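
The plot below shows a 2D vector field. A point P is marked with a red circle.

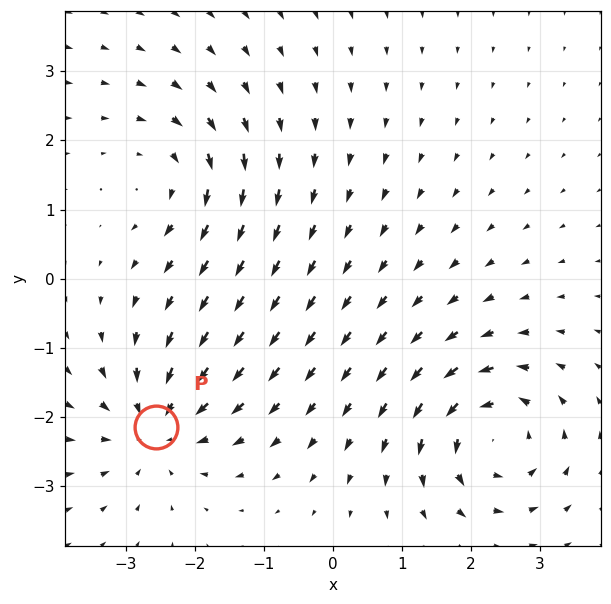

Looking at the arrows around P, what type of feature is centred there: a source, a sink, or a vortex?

sink

At P (-2.6, -2.1) the arrows converge inward. Divergence about -4, curl ≈0 — negative divergence with near-zero curl is a sink.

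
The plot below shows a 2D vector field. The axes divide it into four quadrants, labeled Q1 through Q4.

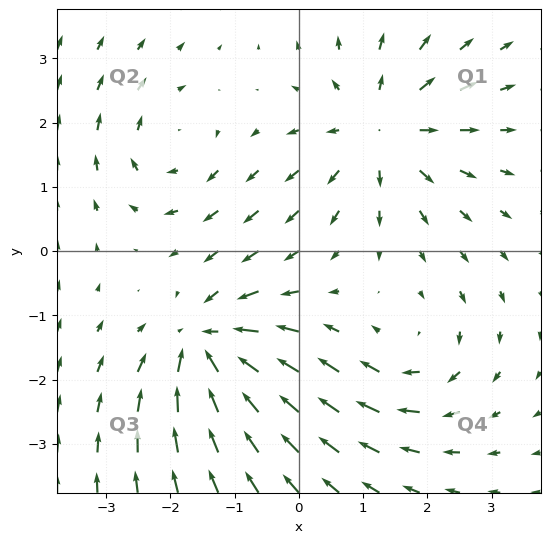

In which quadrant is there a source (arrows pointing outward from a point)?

The source sits at approximately (1.3, 1.9), which lies in quadrant Q1. The divergence there is about +5, positive as expected for a source.

Q1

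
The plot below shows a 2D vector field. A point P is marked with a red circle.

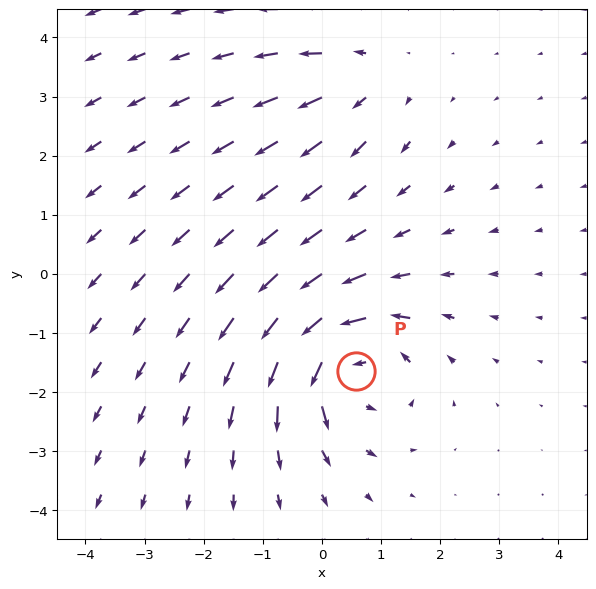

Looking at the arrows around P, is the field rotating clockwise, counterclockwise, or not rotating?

Near P at (0.6, -1.6) the arrows circulate counterclockwise. The curl (z-component) there is about +6; positive curl means counterclockwise rotation.

counterclockwise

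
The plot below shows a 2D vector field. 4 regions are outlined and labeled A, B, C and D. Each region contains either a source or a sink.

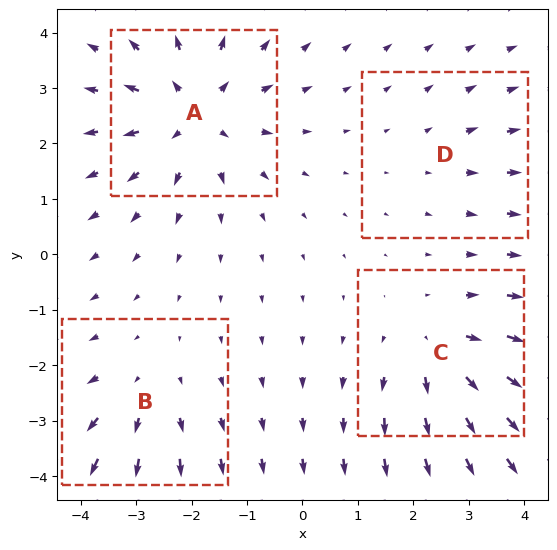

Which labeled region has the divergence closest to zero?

Divergence at each region's feature centre — A: about +6, B: about +3, C: about +4, D: about +2. Region D is closest to zero.

D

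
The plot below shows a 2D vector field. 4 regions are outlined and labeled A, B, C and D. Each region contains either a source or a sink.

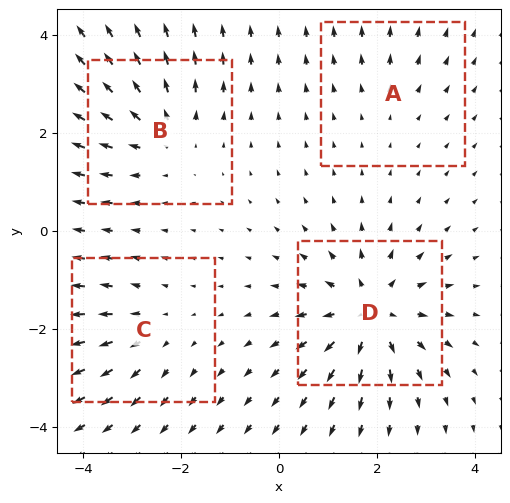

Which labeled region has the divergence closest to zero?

Divergence at each region's feature centre — A: about +2, B: about +5, C: about +3, D: about +7. Region A is closest to zero.

A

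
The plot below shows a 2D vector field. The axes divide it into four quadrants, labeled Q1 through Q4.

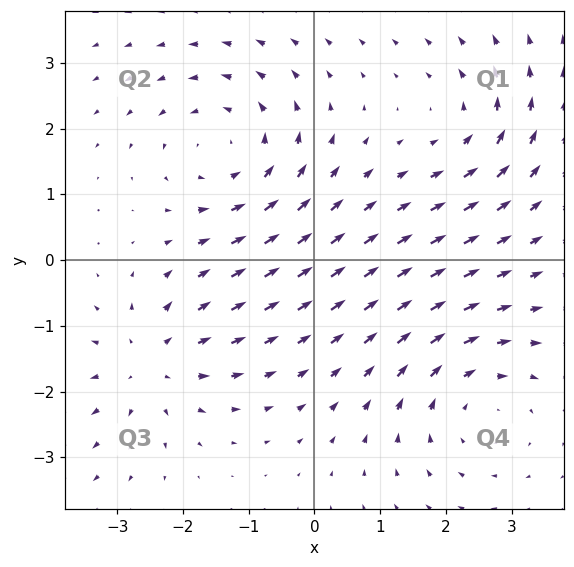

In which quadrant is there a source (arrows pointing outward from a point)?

The source sits at approximately (-2.5, -1.6), which lies in quadrant Q3. The divergence there is about +3, positive as expected for a source.

Q3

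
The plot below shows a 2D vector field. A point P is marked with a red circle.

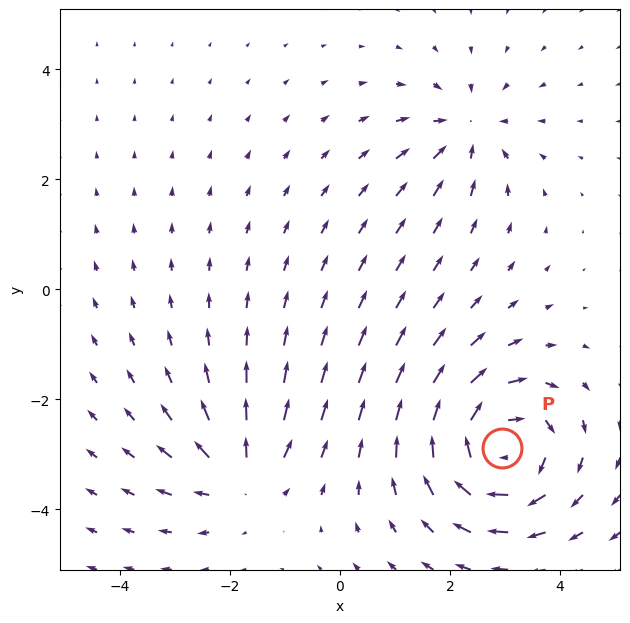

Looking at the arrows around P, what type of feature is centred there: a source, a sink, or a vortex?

At P (3.0, -2.9) the arrows circulate clockwise. Divergence ≈0, curl about -6 — near-zero divergence with nonzero curl is a vortex.

vortex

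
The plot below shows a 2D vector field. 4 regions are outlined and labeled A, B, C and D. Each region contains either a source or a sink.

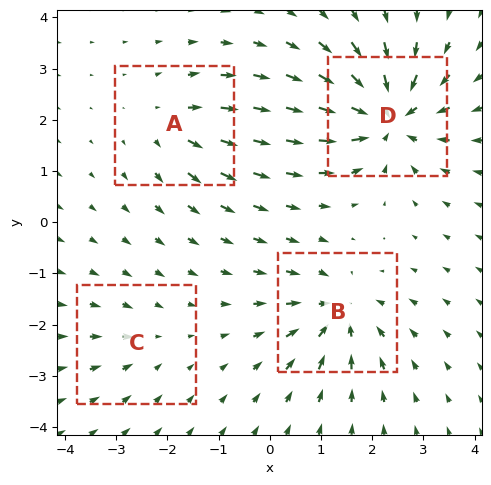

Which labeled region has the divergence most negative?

D

Divergence at each region's feature centre — A: about +4, B: about -6, C: about -2, D: about -9. Region D is most negative.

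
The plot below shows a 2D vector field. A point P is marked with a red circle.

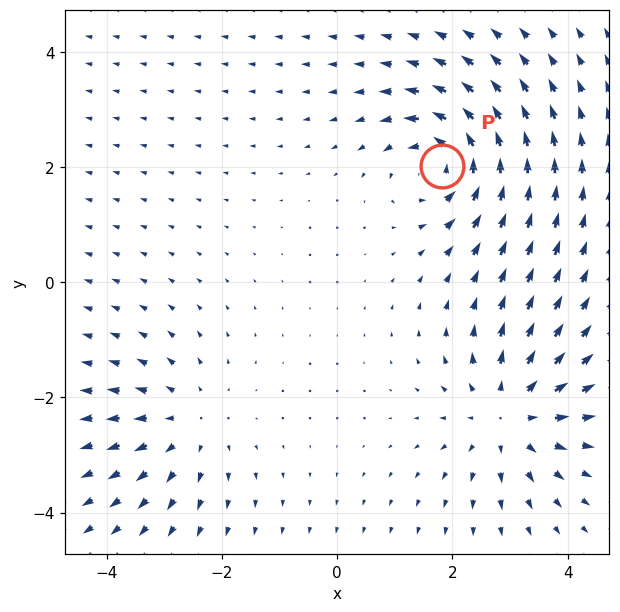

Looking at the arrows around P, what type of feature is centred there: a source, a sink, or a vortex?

vortex

At P (1.8, 2.0) the arrows circulate counterclockwise. Divergence ≈0, curl about +7 — near-zero divergence with nonzero curl is a vortex.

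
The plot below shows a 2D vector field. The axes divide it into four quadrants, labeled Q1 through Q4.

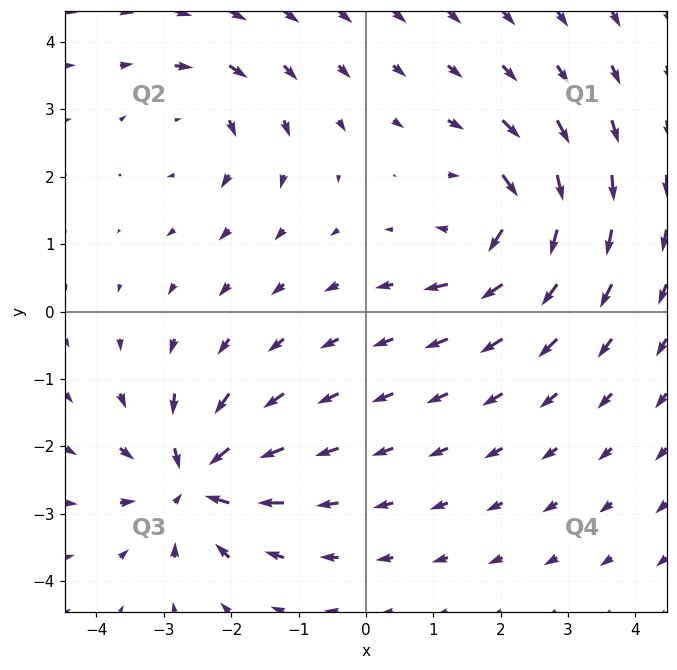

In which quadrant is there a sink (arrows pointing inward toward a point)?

The sink sits at approximately (-2.5, -2.5), which lies in quadrant Q3. The divergence there is about -6, negative as expected for a sink.

Q3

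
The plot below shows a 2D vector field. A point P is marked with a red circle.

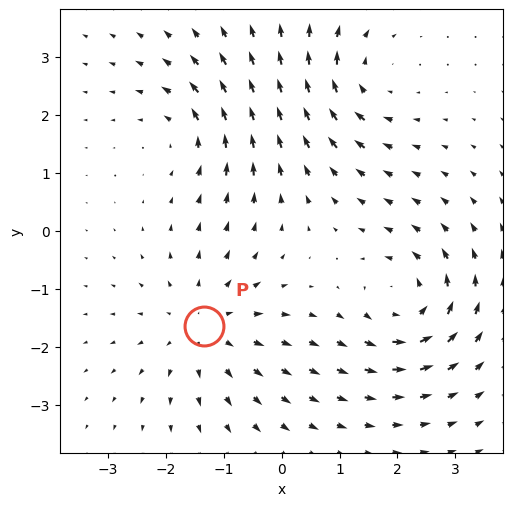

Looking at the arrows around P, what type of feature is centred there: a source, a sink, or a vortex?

At P (-1.3, -1.6) the arrows spread outward. Divergence about +4, curl ≈0 — positive divergence with near-zero curl is a source.

source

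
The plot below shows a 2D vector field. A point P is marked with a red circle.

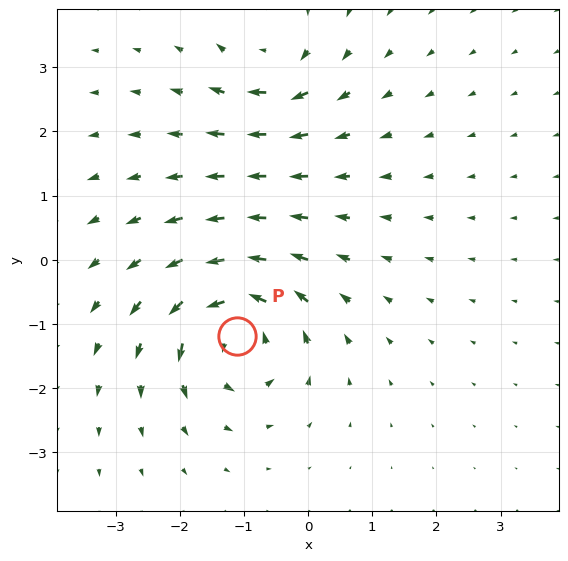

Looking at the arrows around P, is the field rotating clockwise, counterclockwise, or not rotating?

Near P at (-1.1, -1.2) the arrows circulate counterclockwise. The curl (z-component) there is about +7; positive curl means counterclockwise rotation.

counterclockwise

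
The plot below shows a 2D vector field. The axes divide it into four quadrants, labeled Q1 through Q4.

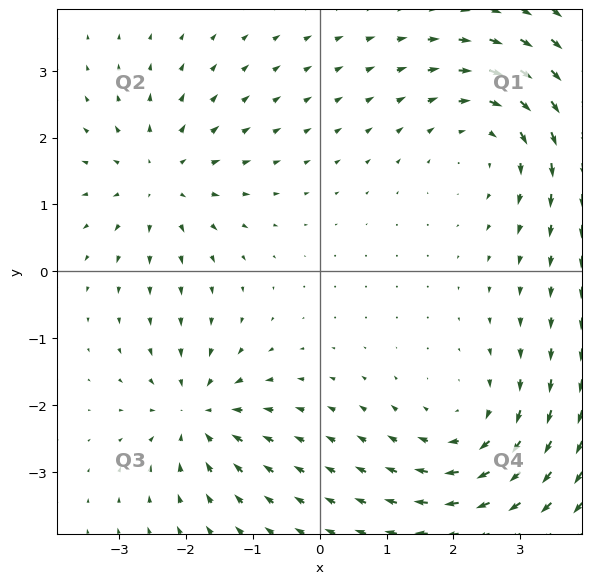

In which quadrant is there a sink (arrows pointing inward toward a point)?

Q3

The sink sits at approximately (-1.8, -2.1), which lies in quadrant Q3. The divergence there is about -5, negative as expected for a sink.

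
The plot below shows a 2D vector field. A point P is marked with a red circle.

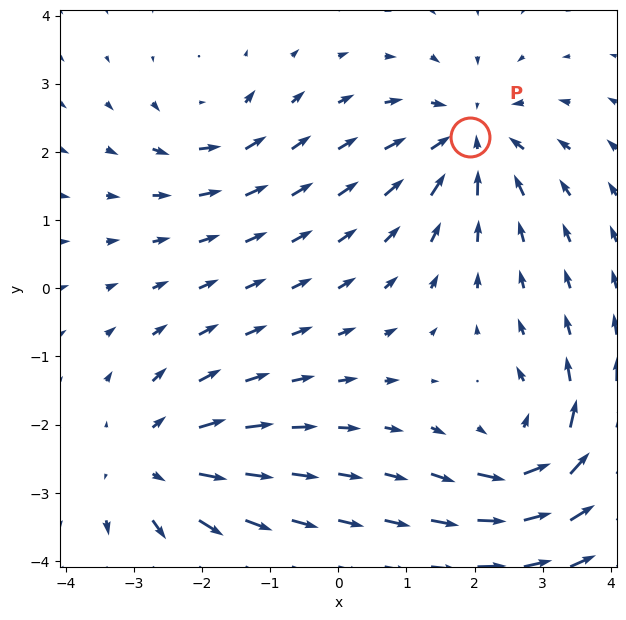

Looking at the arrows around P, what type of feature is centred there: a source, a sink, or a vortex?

At P (1.9, 2.2) the arrows converge inward. Divergence about -5, curl ≈0 — negative divergence with near-zero curl is a sink.

sink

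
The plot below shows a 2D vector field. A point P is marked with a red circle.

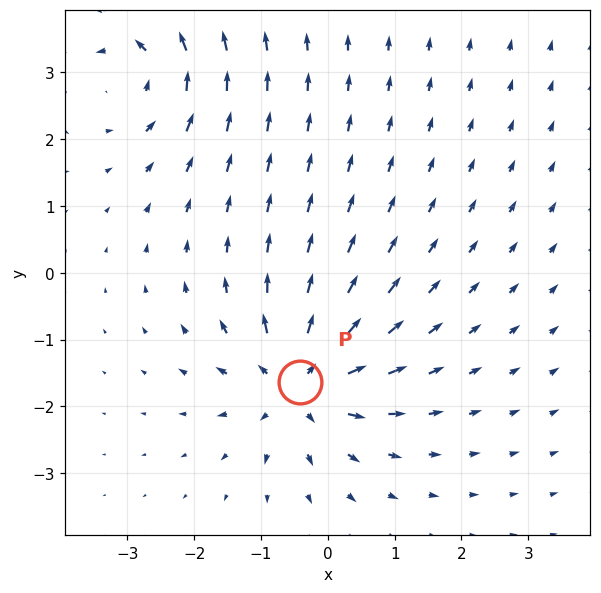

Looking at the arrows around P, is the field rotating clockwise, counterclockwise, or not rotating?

not rotating

Near P at (-0.4, -1.6) the arrows show no circulation. The curl there is ≈0.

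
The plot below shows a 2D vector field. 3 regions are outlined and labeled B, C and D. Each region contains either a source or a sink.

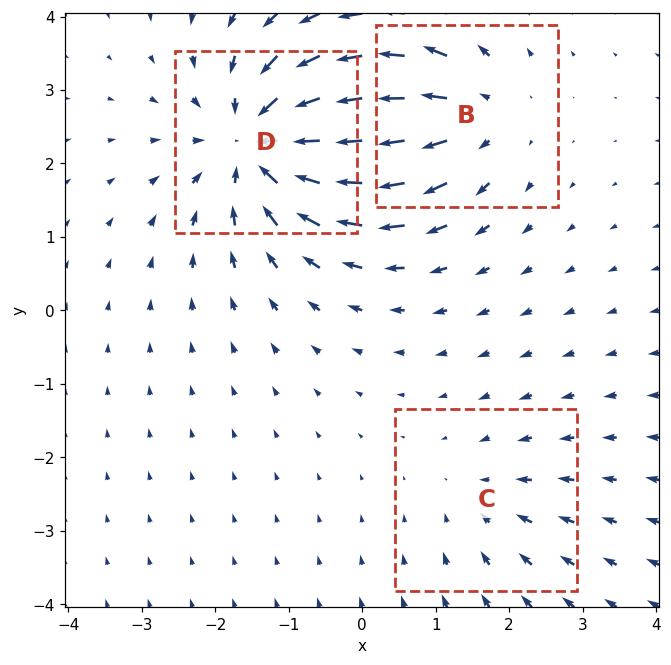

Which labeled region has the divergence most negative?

D

Divergence at each region's feature centre — B: about +3, C: about -2, D: about -5. Region D is most negative.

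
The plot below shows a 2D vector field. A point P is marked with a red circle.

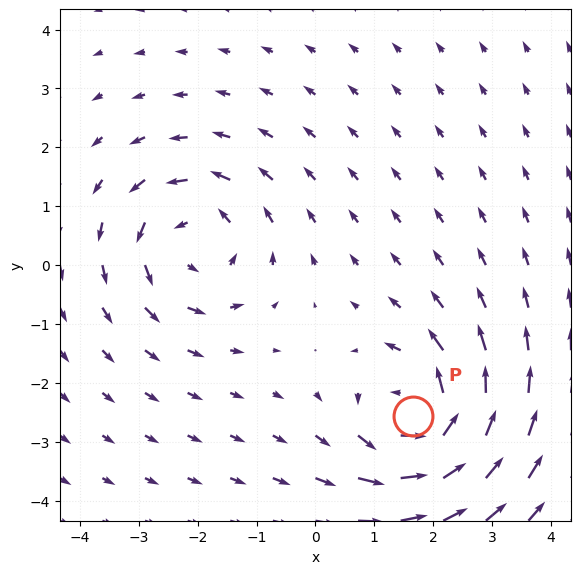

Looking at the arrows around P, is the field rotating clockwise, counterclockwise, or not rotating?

counterclockwise

Near P at (1.7, -2.6) the arrows circulate counterclockwise. The curl (z-component) there is about +6; positive curl means counterclockwise rotation.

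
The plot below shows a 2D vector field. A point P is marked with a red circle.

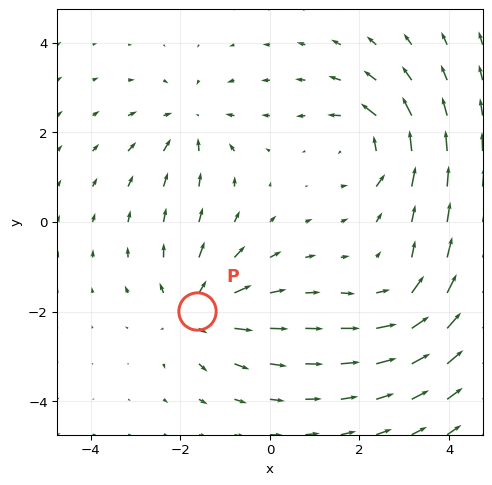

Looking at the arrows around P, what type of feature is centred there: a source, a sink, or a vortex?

At P (-1.6, -2.0) the arrows spread outward. Divergence about +3, curl ≈0 — positive divergence with near-zero curl is a source.

source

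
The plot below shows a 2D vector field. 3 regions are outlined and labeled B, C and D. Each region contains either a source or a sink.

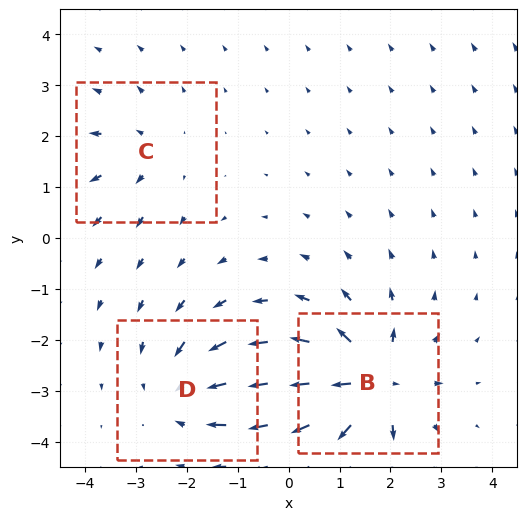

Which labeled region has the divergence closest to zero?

C

Divergence at each region's feature centre — B: about +6, C: about +2, D: about -4. Region C is closest to zero.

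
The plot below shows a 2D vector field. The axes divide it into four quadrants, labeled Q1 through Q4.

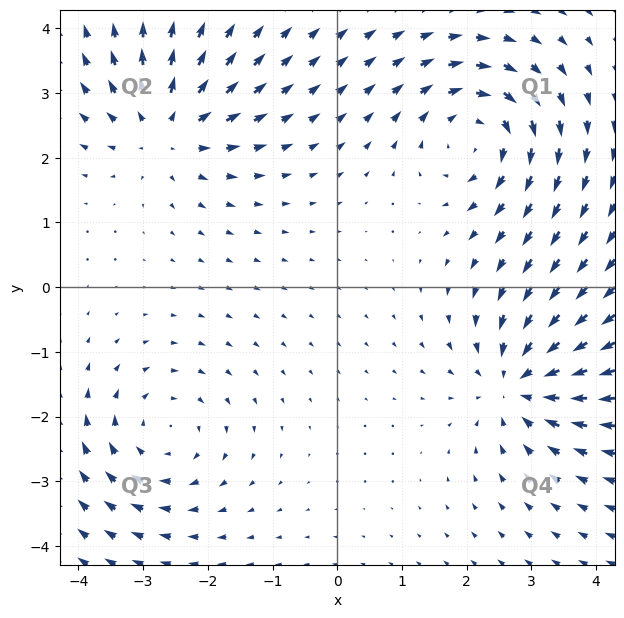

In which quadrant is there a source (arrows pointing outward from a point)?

Q2

The source sits at approximately (-2.6, 2.4), which lies in quadrant Q2. The divergence there is about +4, positive as expected for a source.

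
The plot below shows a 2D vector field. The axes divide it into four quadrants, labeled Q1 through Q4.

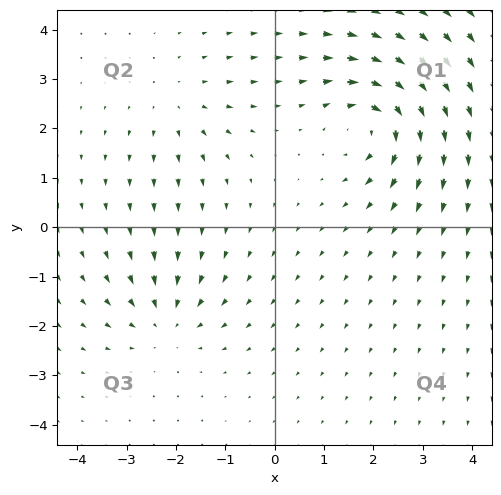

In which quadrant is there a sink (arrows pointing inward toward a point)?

Q3

The sink sits at approximately (-2.2, -1.9), which lies in quadrant Q3. The divergence there is about -3, negative as expected for a sink.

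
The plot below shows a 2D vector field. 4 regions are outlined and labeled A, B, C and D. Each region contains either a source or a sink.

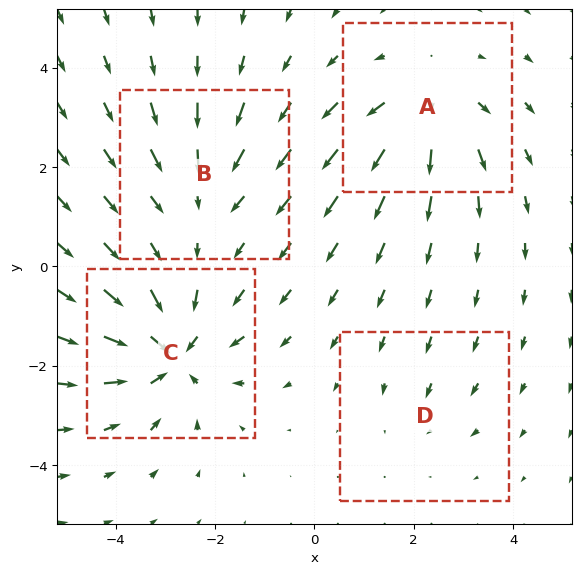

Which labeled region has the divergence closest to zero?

D

Divergence at each region's feature centre — A: about +5, B: about -3, C: about -6, D: about -2. Region D is closest to zero.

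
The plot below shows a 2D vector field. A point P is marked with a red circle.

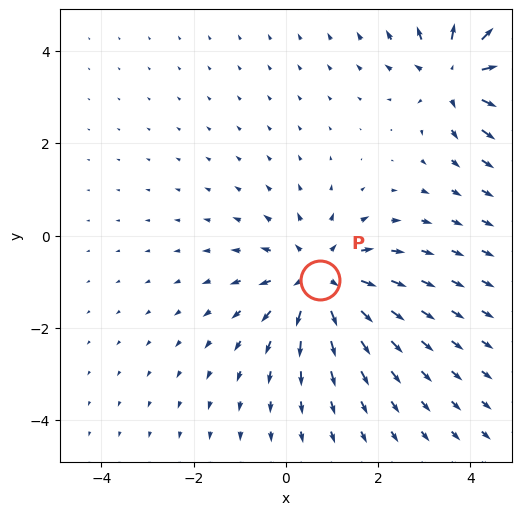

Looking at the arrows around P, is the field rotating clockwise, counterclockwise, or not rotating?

Near P at (0.7, -1.0) the arrows show no circulation. The curl there is ≈0.

not rotating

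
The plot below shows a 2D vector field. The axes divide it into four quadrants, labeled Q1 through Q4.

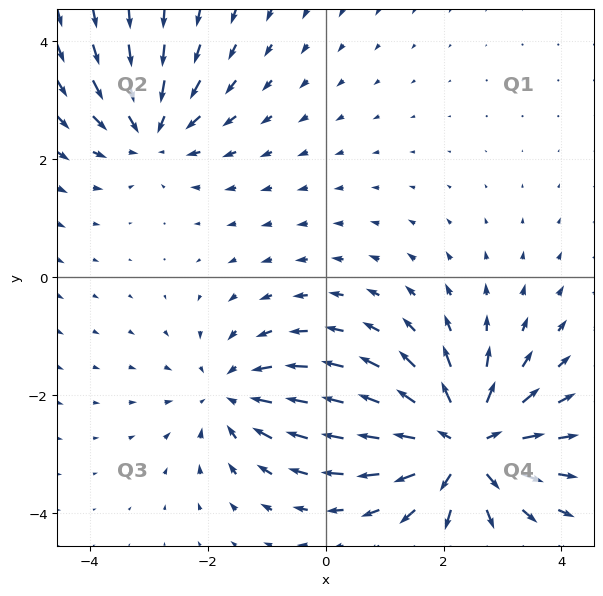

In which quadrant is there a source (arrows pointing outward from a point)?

The source sits at approximately (2.3, -2.8), which lies in quadrant Q4. The divergence there is about +6, positive as expected for a source.

Q4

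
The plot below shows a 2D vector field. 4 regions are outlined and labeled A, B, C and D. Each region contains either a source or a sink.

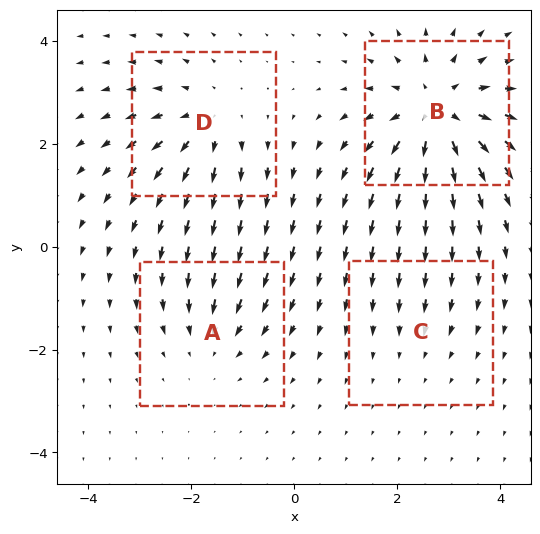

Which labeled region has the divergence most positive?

B

Divergence at each region's feature centre — A: about -3, B: about +7, C: about -2, D: about +4. Region B is most positive.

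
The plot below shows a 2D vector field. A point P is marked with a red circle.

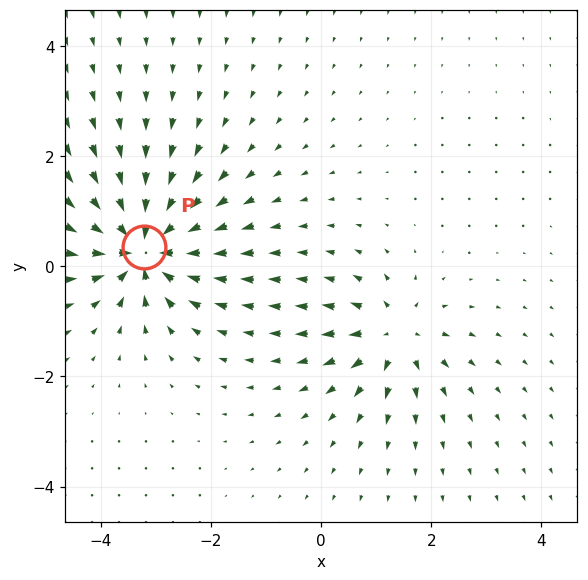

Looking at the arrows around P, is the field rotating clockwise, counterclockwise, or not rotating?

not rotating

Near P at (-3.2, 0.3) the arrows show no circulation. The curl there is ≈0.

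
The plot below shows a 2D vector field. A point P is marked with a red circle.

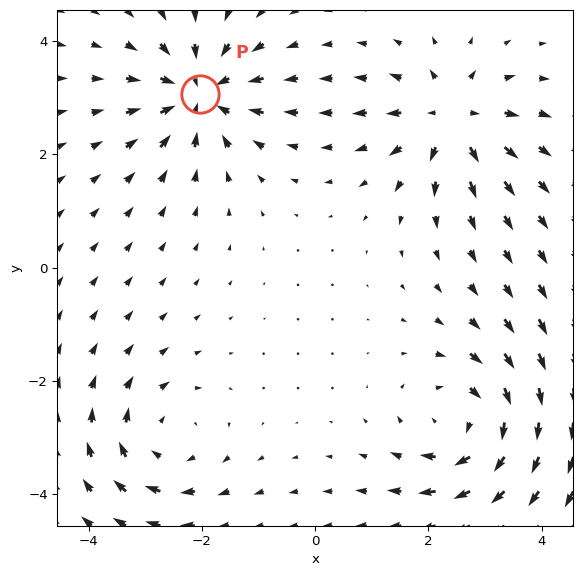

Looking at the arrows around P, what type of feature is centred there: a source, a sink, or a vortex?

At P (-2.0, 3.1) the arrows converge inward. Divergence about -5, curl ≈0 — negative divergence with near-zero curl is a sink.

sink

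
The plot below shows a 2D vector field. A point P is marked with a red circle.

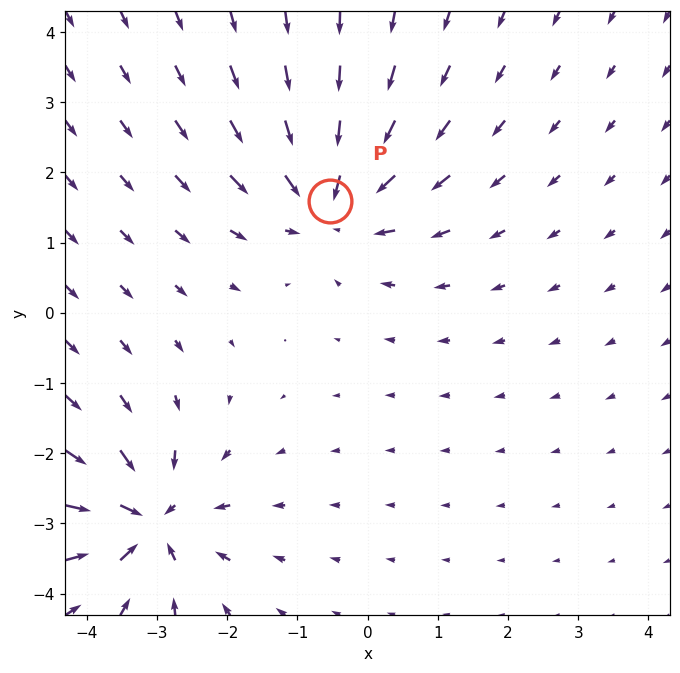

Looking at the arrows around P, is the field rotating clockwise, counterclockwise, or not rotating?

not rotating

Near P at (-0.5, 1.6) the arrows show no circulation. The curl there is ≈0.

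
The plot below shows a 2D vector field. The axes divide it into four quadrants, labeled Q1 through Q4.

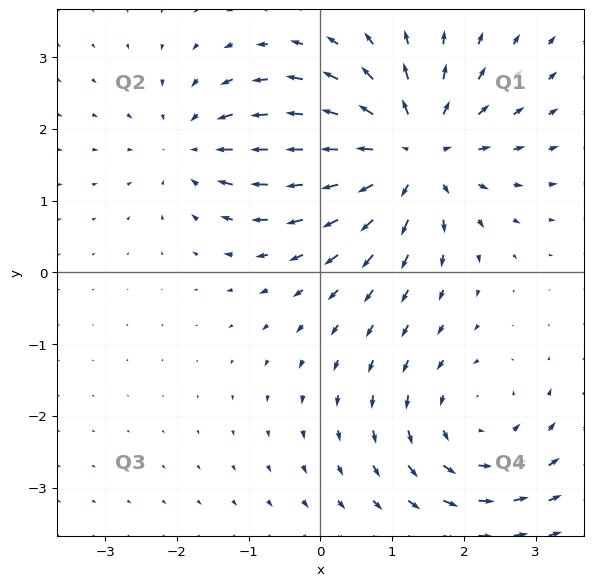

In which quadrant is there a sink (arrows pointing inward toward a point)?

The sink sits at approximately (-1.7, 1.8), which lies in quadrant Q2. The divergence there is about -3, negative as expected for a sink.

Q2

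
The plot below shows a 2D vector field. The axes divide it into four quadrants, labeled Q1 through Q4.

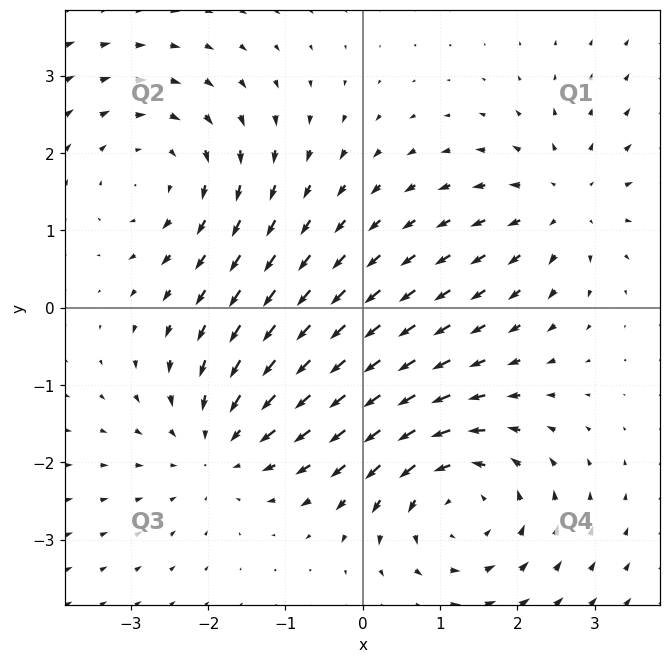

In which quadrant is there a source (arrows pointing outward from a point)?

Q1

The source sits at approximately (2.6, 1.3), which lies in quadrant Q1. The divergence there is about +3, positive as expected for a source.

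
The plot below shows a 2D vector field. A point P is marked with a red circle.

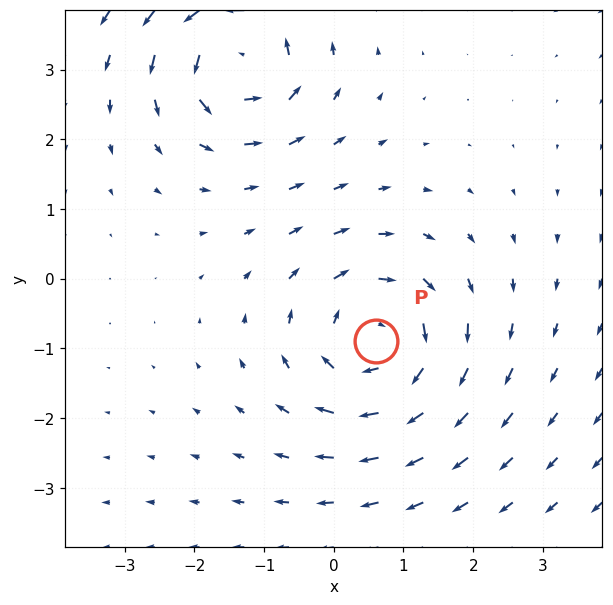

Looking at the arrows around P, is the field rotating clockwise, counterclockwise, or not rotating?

clockwise

Near P at (0.6, -0.9) the arrows circulate clockwise. The curl (z-component) there is about -5; negative curl means clockwise rotation.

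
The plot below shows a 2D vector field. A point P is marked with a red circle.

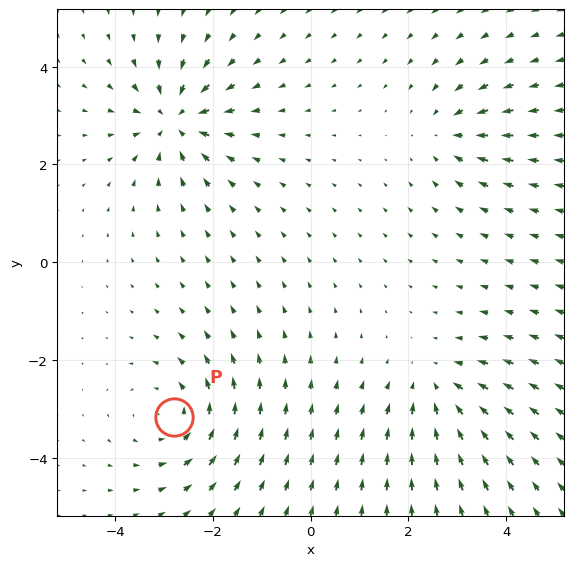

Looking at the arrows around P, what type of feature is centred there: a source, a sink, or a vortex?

vortex

At P (-2.8, -3.2) the arrows circulate counterclockwise. Divergence ≈0, curl about +4 — near-zero divergence with nonzero curl is a vortex.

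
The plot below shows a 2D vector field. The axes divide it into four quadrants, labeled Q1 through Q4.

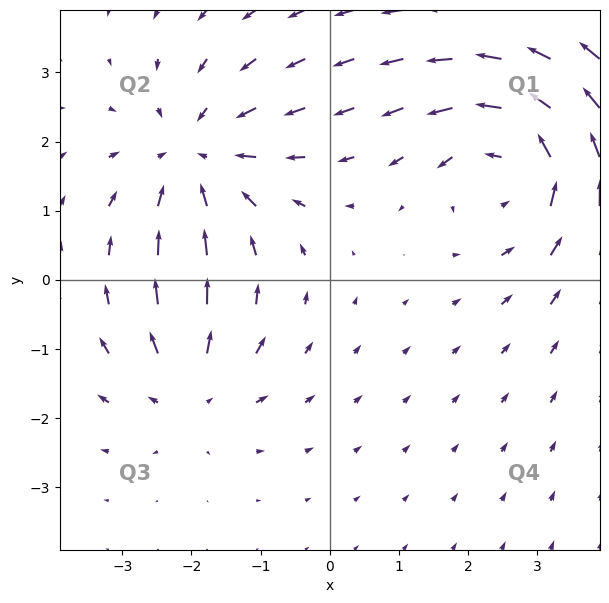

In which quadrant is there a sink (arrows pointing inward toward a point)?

The sink sits at approximately (-1.9, 1.8), which lies in quadrant Q2. The divergence there is about -4, negative as expected for a sink.

Q2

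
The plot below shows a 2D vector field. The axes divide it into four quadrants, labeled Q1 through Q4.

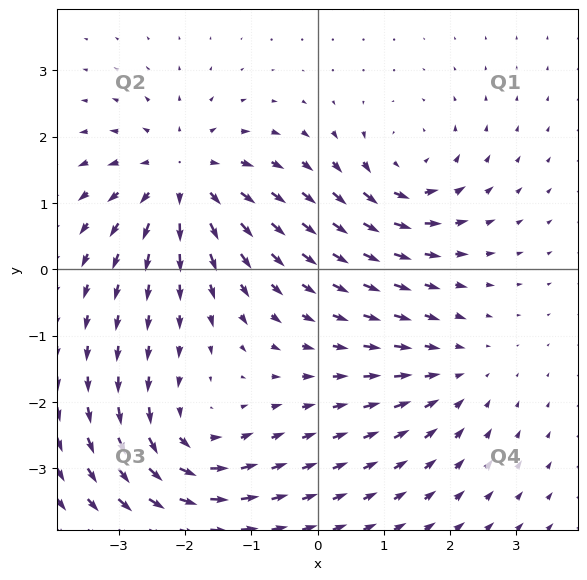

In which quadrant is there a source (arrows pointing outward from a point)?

The source sits at approximately (-2.0, 1.4), which lies in quadrant Q2. The divergence there is about +5, positive as expected for a source.

Q2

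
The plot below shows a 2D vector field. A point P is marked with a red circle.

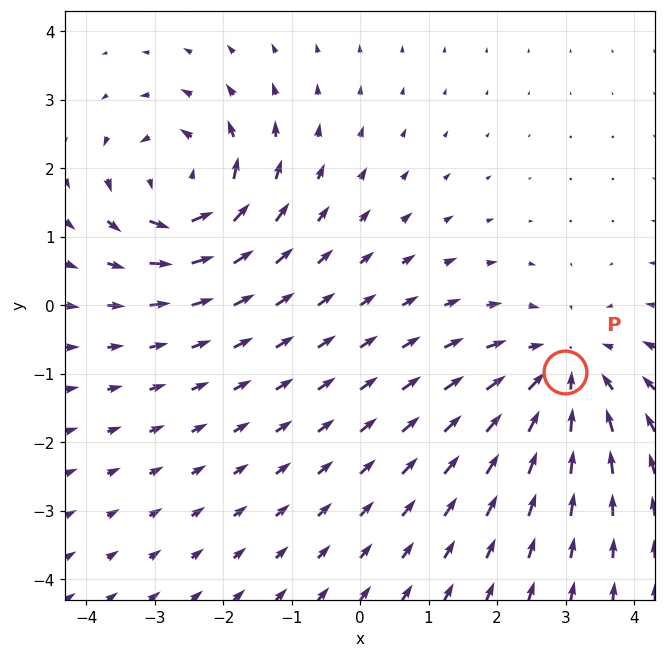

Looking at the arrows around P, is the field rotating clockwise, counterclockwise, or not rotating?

not rotating

Near P at (3.0, -1.0) the arrows show no circulation. The curl there is ≈0.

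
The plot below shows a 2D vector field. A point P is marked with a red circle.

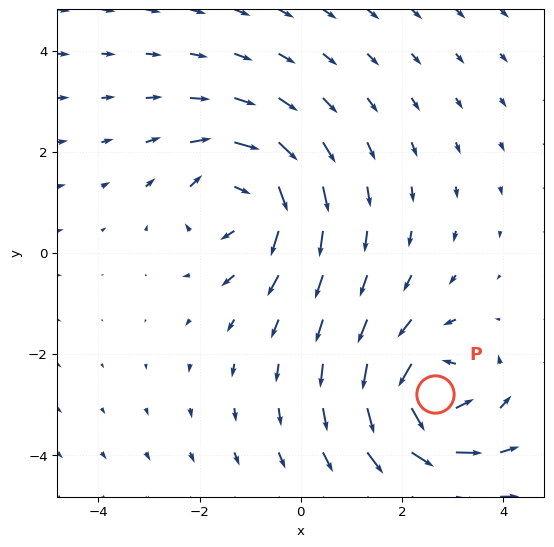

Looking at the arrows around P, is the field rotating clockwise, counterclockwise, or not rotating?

Near P at (2.7, -2.8) the arrows circulate counterclockwise. The curl (z-component) there is about +5; positive curl means counterclockwise rotation.

counterclockwise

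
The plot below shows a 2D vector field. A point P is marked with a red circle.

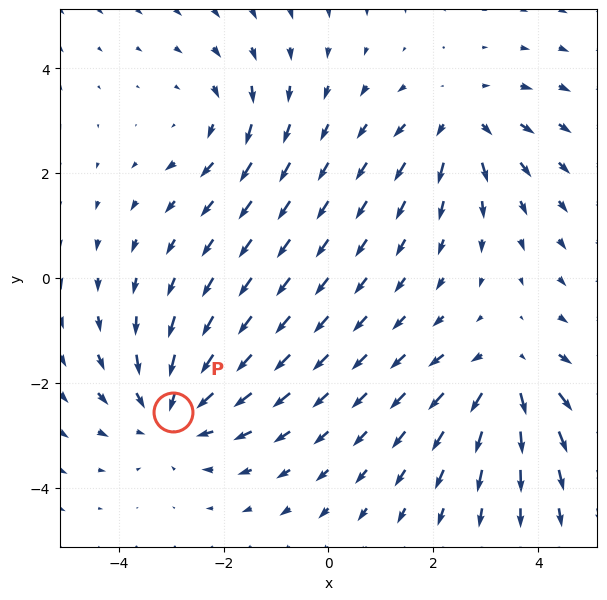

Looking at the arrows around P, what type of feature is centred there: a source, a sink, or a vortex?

sink

At P (-3.0, -2.6) the arrows converge inward. Divergence about -3, curl ≈0 — negative divergence with near-zero curl is a sink.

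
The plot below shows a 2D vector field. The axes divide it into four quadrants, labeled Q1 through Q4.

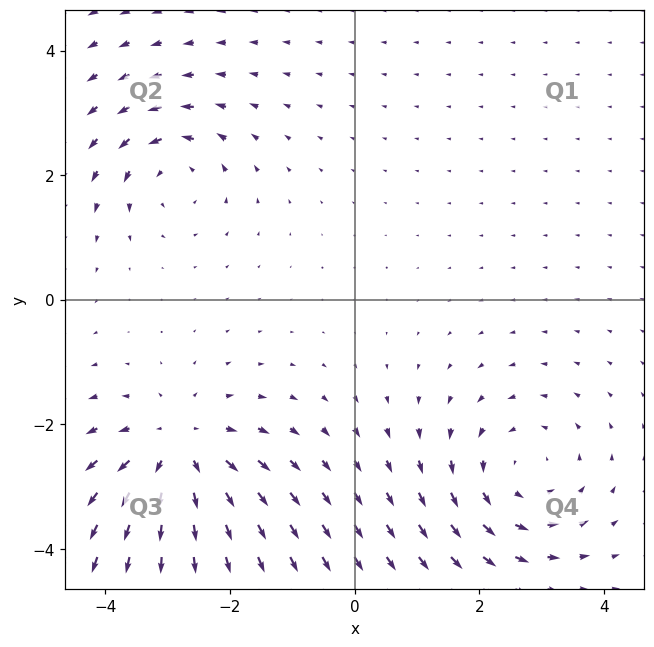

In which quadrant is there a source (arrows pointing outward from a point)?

Q3

The source sits at approximately (-2.8, -2.4), which lies in quadrant Q3. The divergence there is about +5, positive as expected for a source.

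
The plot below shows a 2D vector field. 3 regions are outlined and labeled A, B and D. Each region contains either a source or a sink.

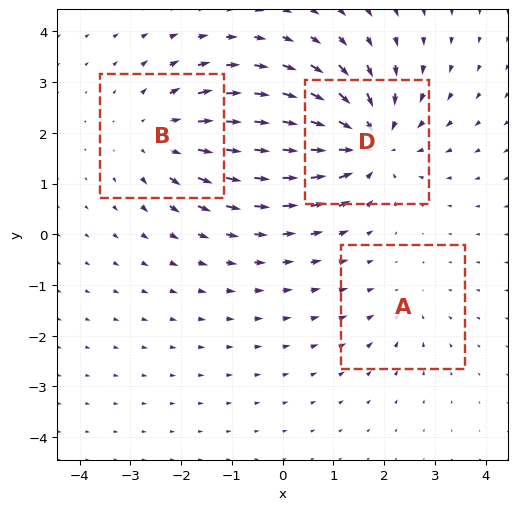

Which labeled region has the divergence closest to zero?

Divergence at each region's feature centre — A: about -2, B: about +3, D: about -5. Region A is closest to zero.

A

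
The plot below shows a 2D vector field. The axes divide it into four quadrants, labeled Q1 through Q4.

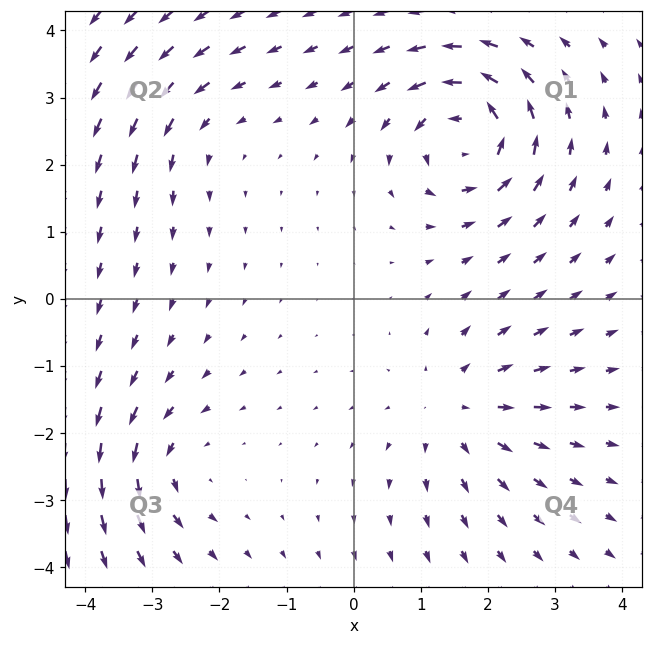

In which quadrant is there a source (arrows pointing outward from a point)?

Q4

The source sits at approximately (1.5, -1.6), which lies in quadrant Q4. The divergence there is about +4, positive as expected for a source.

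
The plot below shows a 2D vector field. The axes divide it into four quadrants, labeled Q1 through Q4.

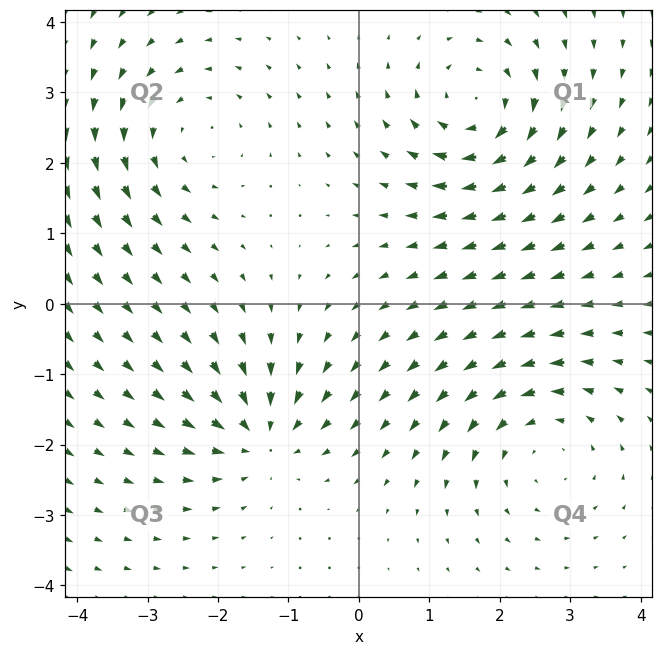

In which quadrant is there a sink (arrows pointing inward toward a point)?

Q3

The sink sits at approximately (-1.4, -1.9), which lies in quadrant Q3. The divergence there is about -4, negative as expected for a sink.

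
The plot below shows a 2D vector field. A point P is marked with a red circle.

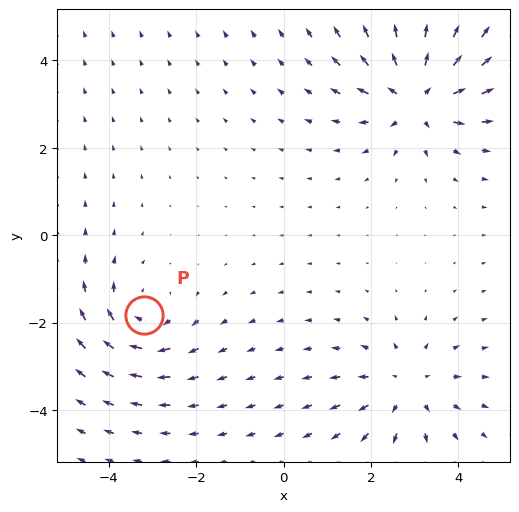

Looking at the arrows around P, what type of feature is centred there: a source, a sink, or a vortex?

At P (-3.2, -1.8) the arrows circulate clockwise. Divergence ≈0, curl about -4 — near-zero divergence with nonzero curl is a vortex.

vortex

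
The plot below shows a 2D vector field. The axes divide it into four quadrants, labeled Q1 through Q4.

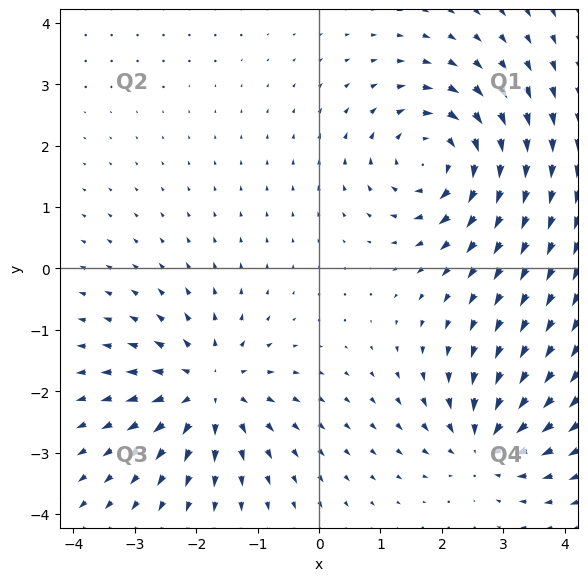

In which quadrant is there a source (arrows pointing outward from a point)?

The source sits at approximately (-1.8, -2.0), which lies in quadrant Q3. The divergence there is about +5, positive as expected for a source.

Q3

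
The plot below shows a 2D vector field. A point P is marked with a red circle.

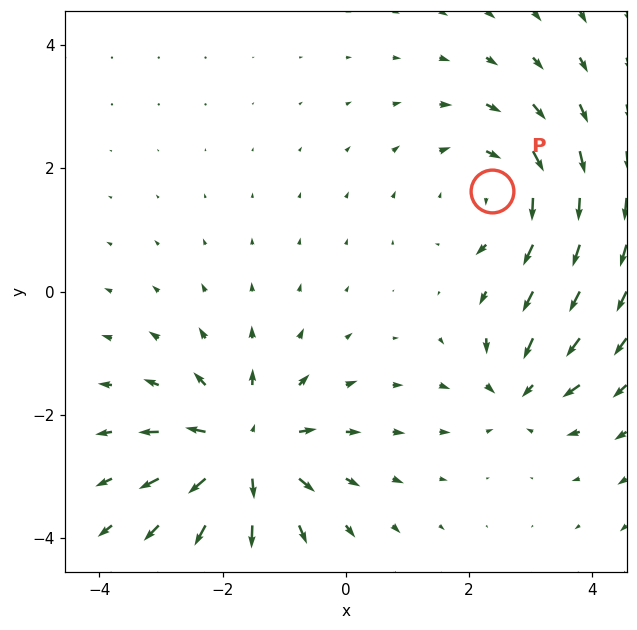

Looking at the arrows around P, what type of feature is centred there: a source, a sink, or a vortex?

At P (2.4, 1.6) the arrows circulate clockwise. Divergence ≈0, curl about -3 — near-zero divergence with nonzero curl is a vortex.

vortex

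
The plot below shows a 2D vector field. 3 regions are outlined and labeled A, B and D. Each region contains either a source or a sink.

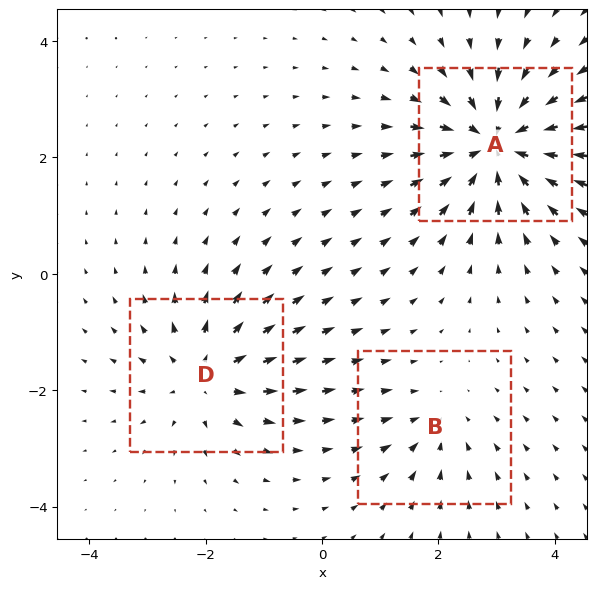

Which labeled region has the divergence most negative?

Divergence at each region's feature centre — A: about -5, B: about -2, D: about +4. Region A is most negative.

A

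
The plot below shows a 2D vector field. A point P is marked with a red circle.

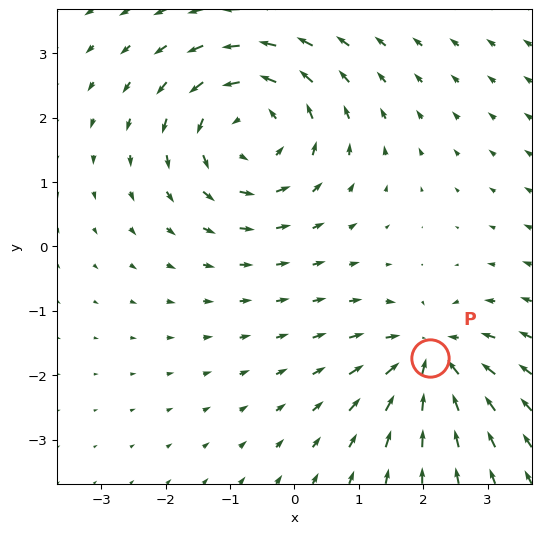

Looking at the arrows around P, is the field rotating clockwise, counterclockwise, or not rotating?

Near P at (2.1, -1.7) the arrows show no circulation. The curl there is ≈0.

not rotating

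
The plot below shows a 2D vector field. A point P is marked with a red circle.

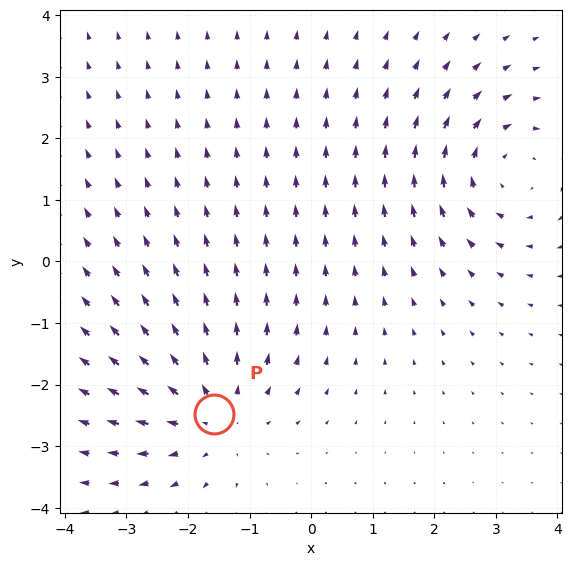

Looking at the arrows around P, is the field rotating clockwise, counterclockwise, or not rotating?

not rotating

Near P at (-1.6, -2.5) the arrows show no circulation. The curl there is ≈0.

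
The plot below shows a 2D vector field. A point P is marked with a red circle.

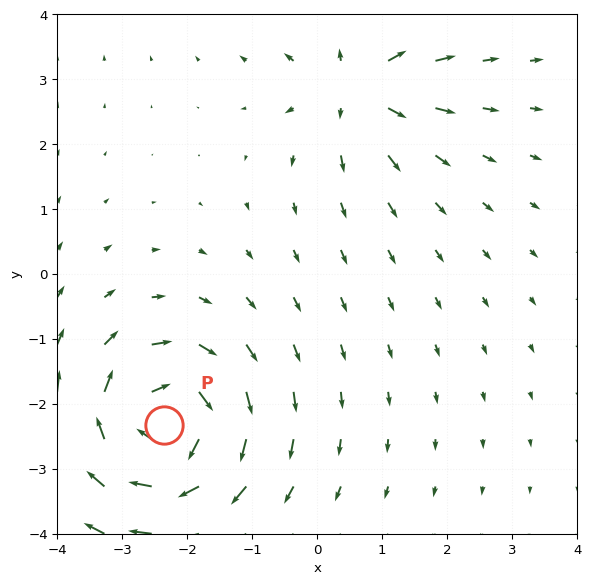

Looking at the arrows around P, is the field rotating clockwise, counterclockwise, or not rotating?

Near P at (-2.4, -2.3) the arrows circulate clockwise. The curl (z-component) there is about -6; negative curl means clockwise rotation.

clockwise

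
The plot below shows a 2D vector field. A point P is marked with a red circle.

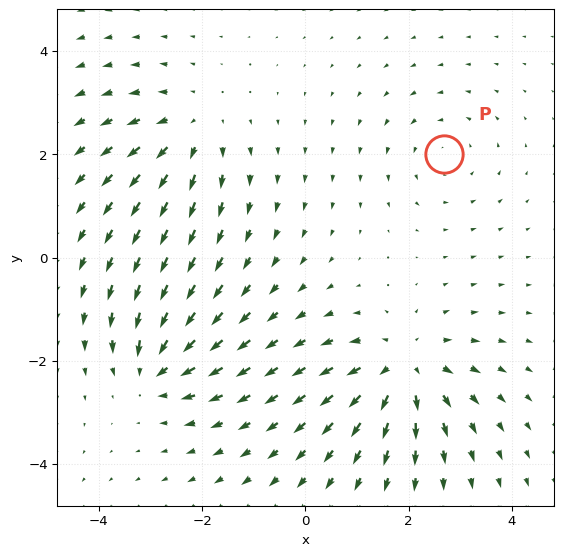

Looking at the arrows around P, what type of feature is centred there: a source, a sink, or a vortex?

vortex

At P (2.7, 2.0) the arrows circulate counterclockwise. Divergence ≈0, curl about +3 — near-zero divergence with nonzero curl is a vortex.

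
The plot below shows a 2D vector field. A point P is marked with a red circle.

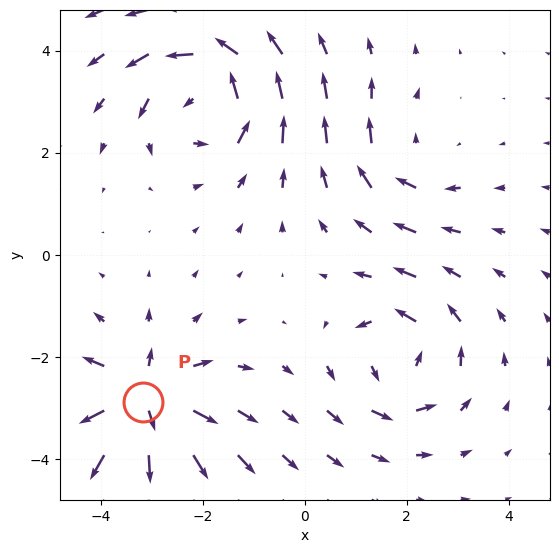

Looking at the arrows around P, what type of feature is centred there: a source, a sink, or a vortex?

At P (-3.2, -2.9) the arrows spread outward. Divergence about +7, curl ≈0 — positive divergence with near-zero curl is a source.

source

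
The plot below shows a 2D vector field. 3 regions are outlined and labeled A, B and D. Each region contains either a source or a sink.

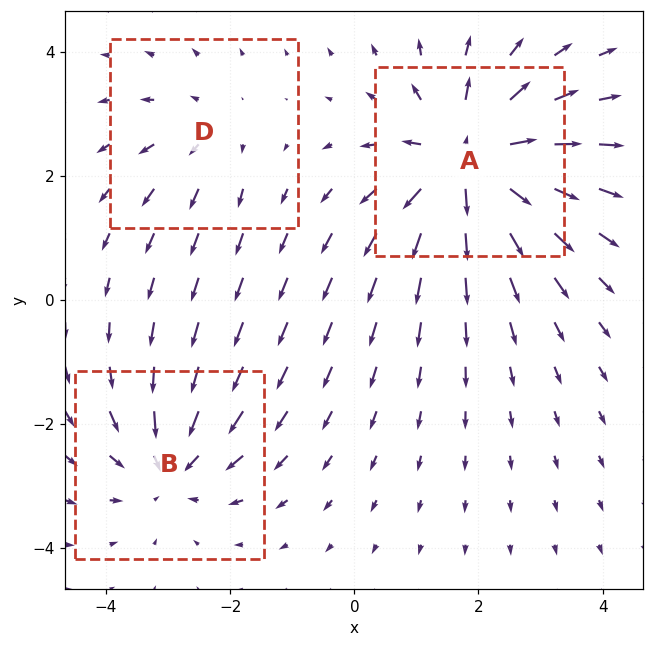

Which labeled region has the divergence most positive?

Divergence at each region's feature centre — A: about +5, B: about -3, D: about +2. Region A is most positive.

A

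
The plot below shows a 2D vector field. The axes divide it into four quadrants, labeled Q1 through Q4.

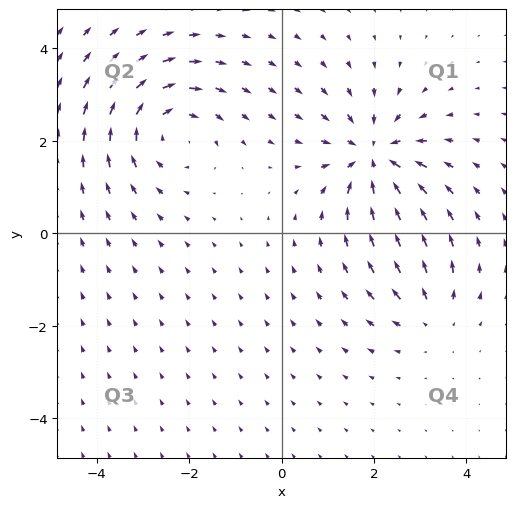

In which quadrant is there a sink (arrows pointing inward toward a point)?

Q1

The sink sits at approximately (2.0, 1.7), which lies in quadrant Q1. The divergence there is about -5, negative as expected for a sink.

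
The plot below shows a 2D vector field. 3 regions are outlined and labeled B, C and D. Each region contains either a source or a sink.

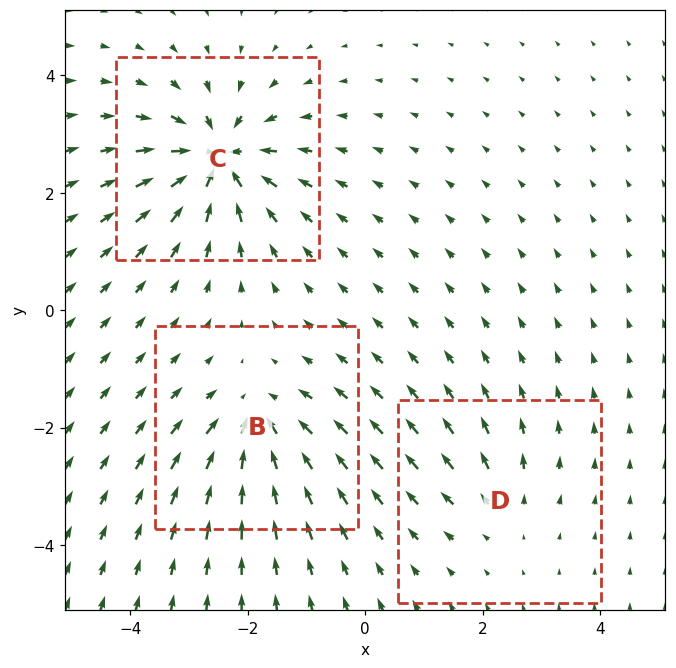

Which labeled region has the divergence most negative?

C

Divergence at each region's feature centre — B: about -4, C: about -7, D: about +2. Region C is most negative.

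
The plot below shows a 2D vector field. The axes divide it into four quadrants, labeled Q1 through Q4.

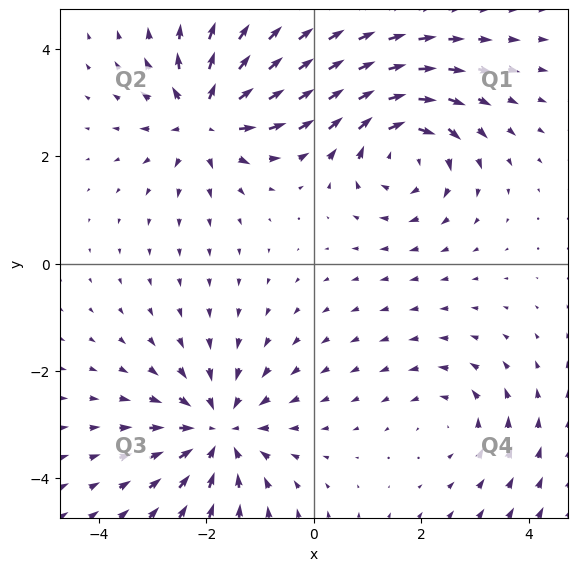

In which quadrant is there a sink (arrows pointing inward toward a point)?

Q3

The sink sits at approximately (-1.8, -3.1), which lies in quadrant Q3. The divergence there is about -5, negative as expected for a sink.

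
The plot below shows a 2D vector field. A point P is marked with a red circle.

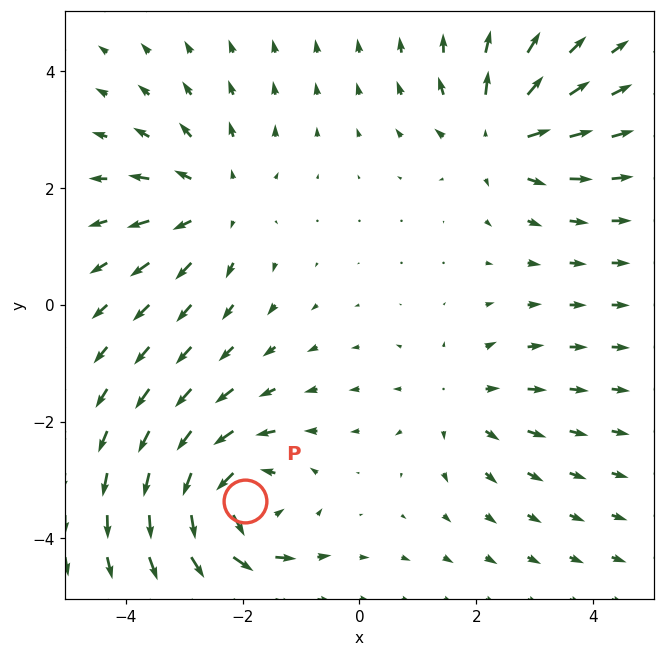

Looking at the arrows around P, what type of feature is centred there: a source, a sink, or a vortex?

vortex

At P (-2.0, -3.4) the arrows circulate counterclockwise. Divergence ≈0, curl about +6 — near-zero divergence with nonzero curl is a vortex.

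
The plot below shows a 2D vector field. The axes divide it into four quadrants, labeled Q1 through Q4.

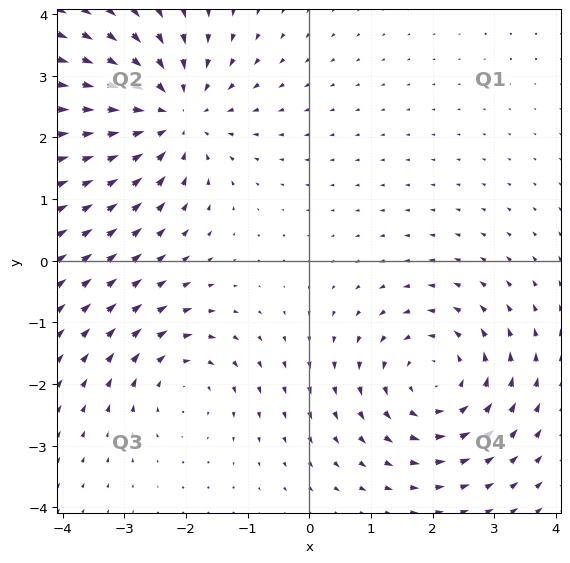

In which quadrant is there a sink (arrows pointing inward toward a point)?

Q2

The sink sits at approximately (-2.2, 2.4), which lies in quadrant Q2. The divergence there is about -4, negative as expected for a sink.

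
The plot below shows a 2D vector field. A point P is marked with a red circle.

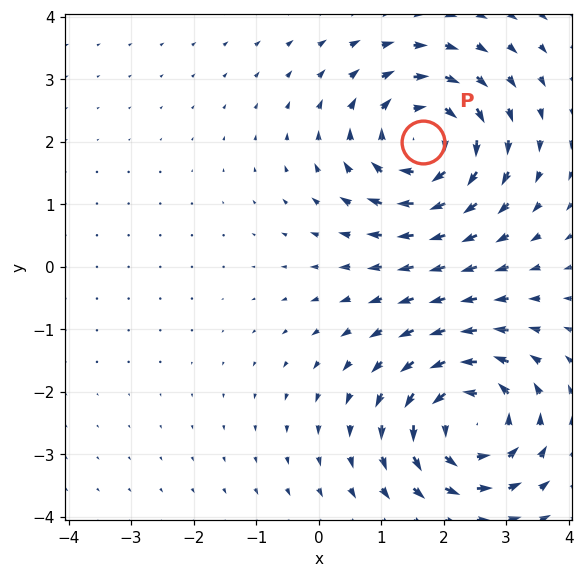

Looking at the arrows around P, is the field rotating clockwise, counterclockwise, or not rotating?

Near P at (1.7, 2.0) the arrows circulate clockwise. The curl (z-component) there is about -5; negative curl means clockwise rotation.

clockwise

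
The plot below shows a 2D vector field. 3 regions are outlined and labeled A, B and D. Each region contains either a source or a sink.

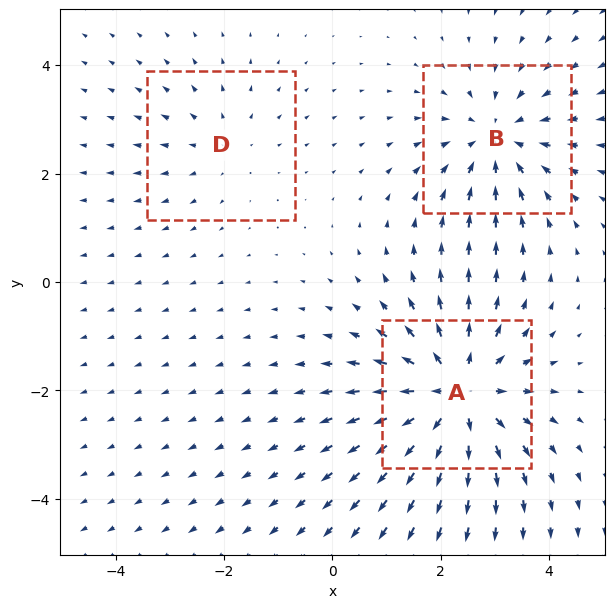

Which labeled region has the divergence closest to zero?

D

Divergence at each region's feature centre — A: about +4, B: about -3, D: about +2. Region D is closest to zero.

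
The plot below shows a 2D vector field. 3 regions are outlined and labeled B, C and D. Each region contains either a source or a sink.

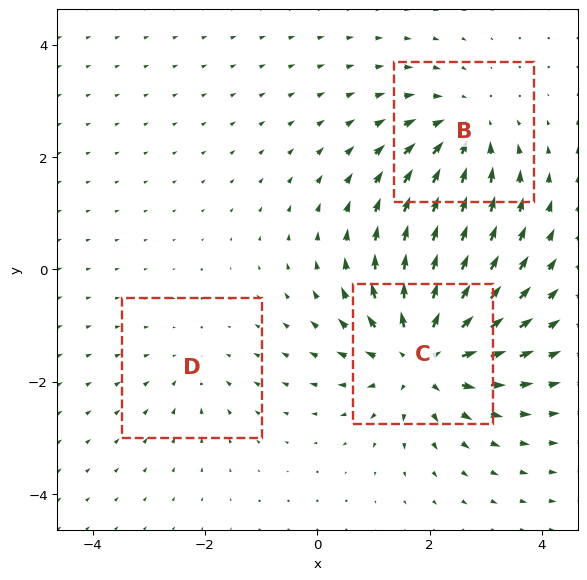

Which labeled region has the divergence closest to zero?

D

Divergence at each region's feature centre — B: about -3, C: about +5, D: about -2. Region D is closest to zero.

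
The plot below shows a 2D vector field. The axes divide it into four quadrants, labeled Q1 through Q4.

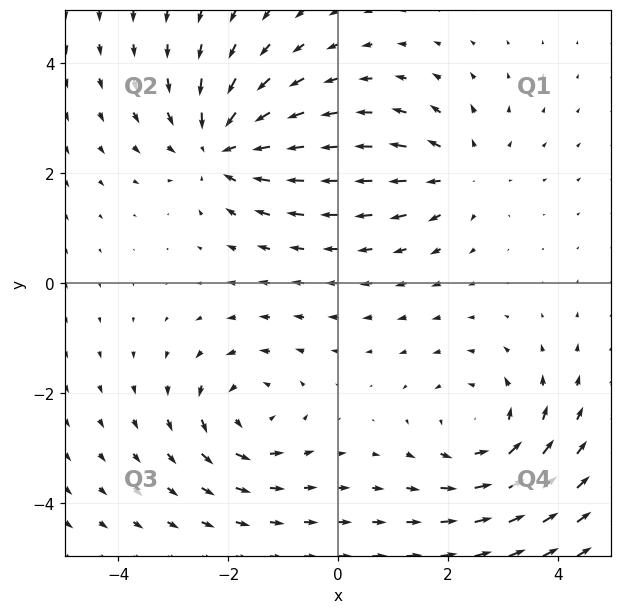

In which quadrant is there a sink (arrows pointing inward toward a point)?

Q2

The sink sits at approximately (-2.1, 2.5), which lies in quadrant Q2. The divergence there is about -5, negative as expected for a sink.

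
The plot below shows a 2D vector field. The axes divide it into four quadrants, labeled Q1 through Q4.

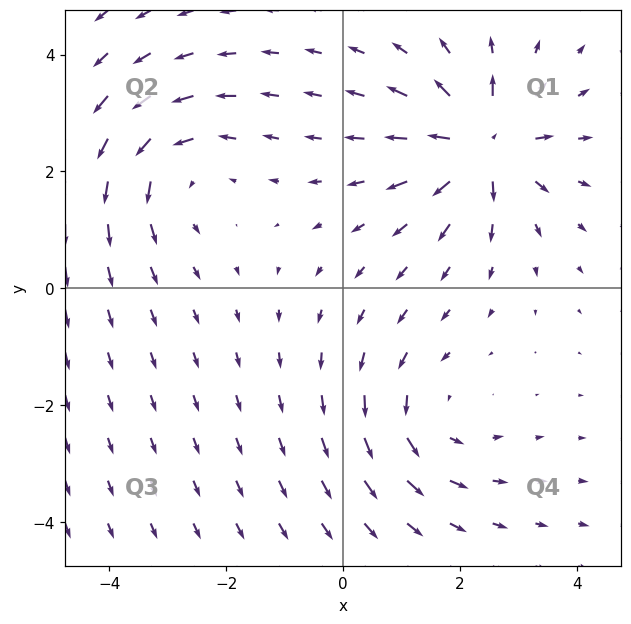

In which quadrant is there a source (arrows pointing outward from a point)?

The source sits at approximately (2.4, 2.5), which lies in quadrant Q1. The divergence there is about +7, positive as expected for a source.

Q1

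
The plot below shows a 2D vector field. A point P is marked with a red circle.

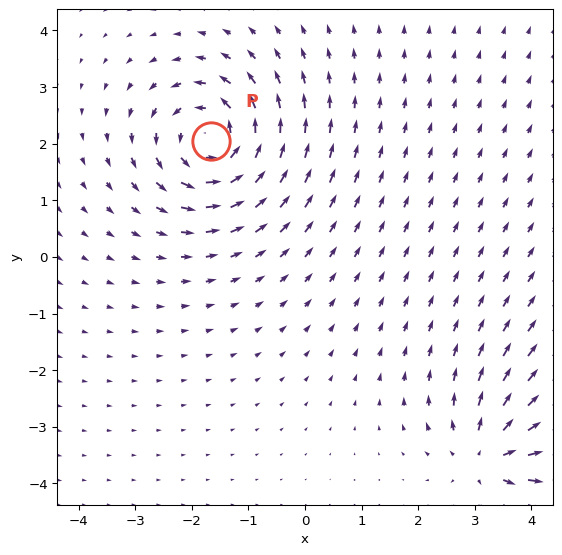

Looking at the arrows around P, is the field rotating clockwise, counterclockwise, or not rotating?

Near P at (-1.7, 2.0) the arrows circulate counterclockwise. The curl (z-component) there is about +6; positive curl means counterclockwise rotation.

counterclockwise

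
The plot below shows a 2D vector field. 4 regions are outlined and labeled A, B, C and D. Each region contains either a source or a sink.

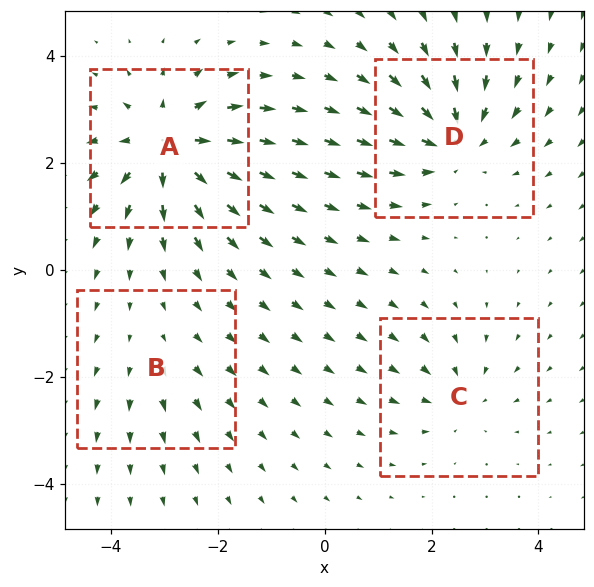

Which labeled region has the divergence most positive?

A

Divergence at each region's feature centre — A: about +7, B: about +2, C: about -3, D: about -6. Region A is most positive.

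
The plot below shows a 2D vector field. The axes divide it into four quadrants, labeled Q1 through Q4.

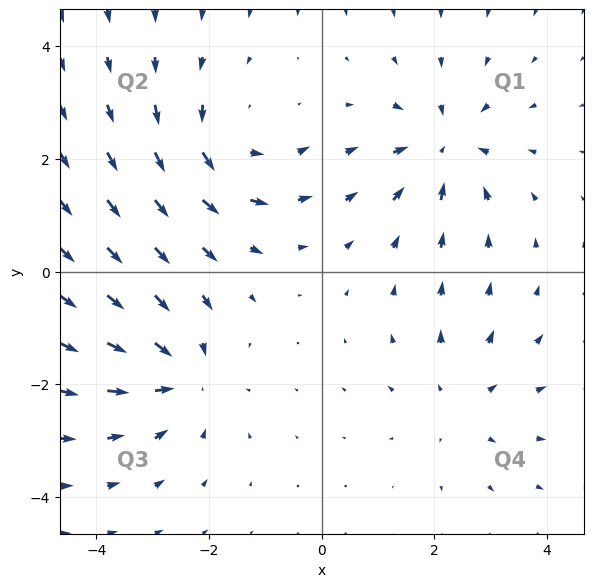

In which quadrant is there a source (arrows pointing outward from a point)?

The source sits at approximately (2.5, -2.3), which lies in quadrant Q4. The divergence there is about +3, positive as expected for a source.

Q4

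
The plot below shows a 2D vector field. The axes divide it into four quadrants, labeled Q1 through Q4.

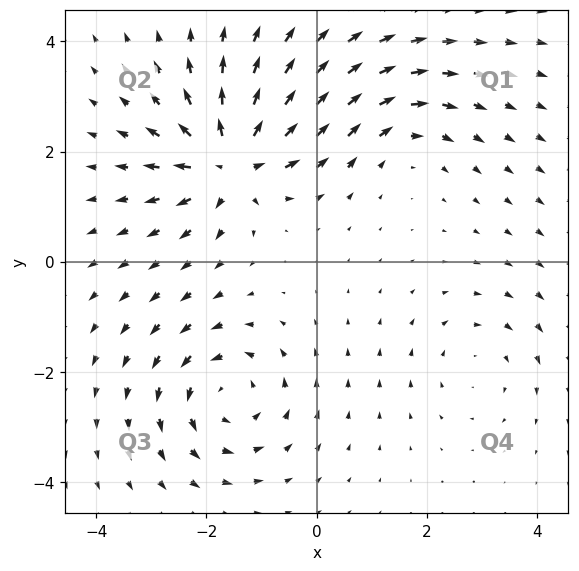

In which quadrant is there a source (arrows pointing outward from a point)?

The source sits at approximately (-1.6, 1.8), which lies in quadrant Q2. The divergence there is about +6, positive as expected for a source.

Q2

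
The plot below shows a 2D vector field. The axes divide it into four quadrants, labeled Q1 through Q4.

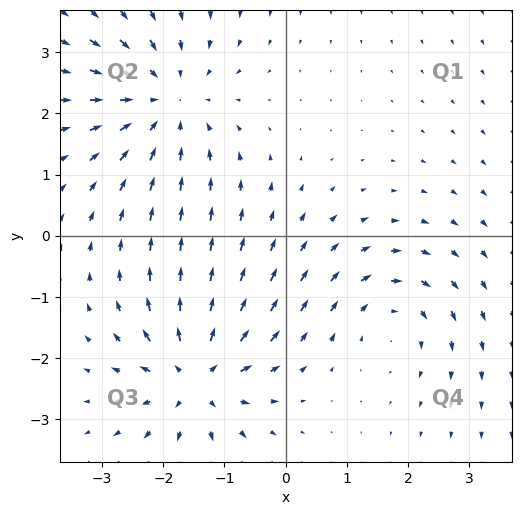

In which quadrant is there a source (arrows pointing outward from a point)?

Q3

The source sits at approximately (-1.5, -2.3), which lies in quadrant Q3. The divergence there is about +6, positive as expected for a source.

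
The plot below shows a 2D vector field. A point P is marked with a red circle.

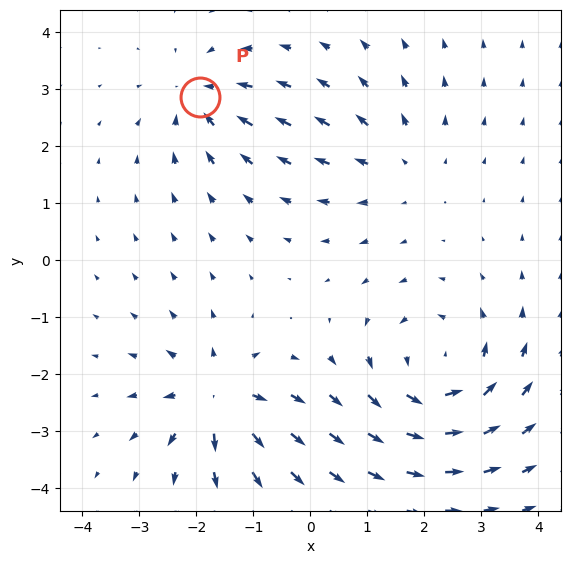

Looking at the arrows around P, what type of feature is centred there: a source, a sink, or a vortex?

At P (-1.9, 2.9) the arrows converge inward. Divergence about -4, curl ≈0 — negative divergence with near-zero curl is a sink.

sink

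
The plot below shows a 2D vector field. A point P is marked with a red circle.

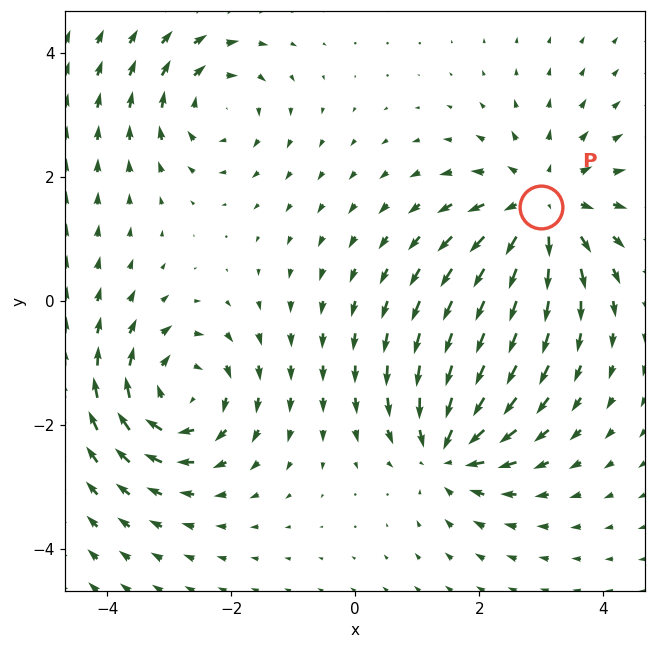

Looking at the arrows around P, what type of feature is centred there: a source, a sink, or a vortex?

source

At P (3.0, 1.5) the arrows spread outward. Divergence about +5, curl ≈0 — positive divergence with near-zero curl is a source.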